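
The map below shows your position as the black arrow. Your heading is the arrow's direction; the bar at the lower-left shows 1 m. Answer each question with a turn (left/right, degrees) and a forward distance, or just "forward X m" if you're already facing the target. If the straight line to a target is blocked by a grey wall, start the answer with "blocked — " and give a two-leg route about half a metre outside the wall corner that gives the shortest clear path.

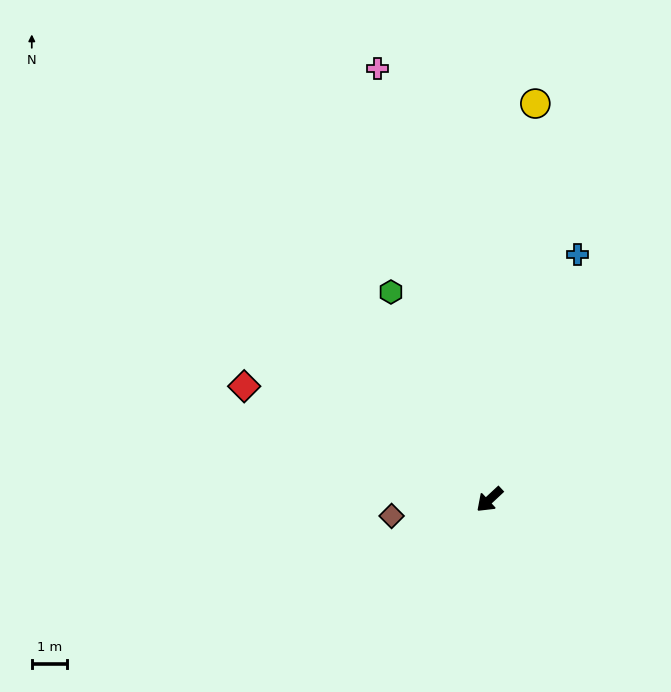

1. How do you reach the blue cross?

turn right 153°, forward 7.3 m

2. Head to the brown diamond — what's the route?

turn right 33°, forward 2.8 m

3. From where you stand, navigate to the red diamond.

turn right 68°, forward 7.6 m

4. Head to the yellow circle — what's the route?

turn right 140°, forward 11.2 m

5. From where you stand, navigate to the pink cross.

turn right 118°, forward 12.5 m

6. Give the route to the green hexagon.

turn right 108°, forward 6.4 m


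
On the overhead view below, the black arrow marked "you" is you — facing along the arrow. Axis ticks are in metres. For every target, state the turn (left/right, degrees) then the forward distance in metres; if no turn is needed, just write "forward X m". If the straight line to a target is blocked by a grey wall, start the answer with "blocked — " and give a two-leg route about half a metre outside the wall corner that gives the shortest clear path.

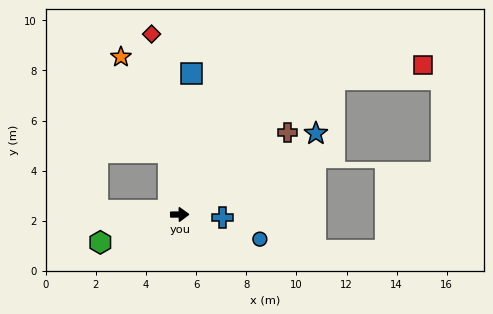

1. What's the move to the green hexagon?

turn right 161°, forward 3.4 m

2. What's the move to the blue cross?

turn right 4°, forward 1.7 m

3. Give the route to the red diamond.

turn left 98°, forward 7.3 m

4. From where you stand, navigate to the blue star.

turn left 30°, forward 6.3 m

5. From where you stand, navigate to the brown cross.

turn left 37°, forward 5.4 m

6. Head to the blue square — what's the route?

turn left 84°, forward 5.6 m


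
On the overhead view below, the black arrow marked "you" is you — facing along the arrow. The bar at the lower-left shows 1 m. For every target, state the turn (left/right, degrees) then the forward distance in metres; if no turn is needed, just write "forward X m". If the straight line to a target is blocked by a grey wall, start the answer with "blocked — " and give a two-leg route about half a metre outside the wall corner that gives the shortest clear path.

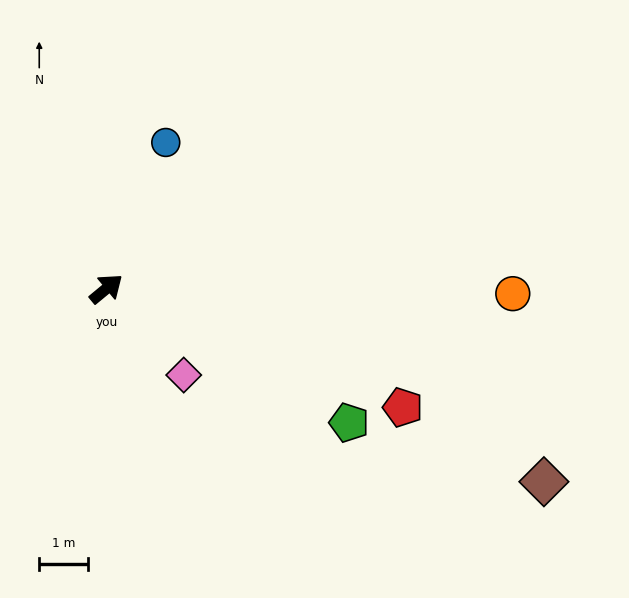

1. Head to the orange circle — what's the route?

turn right 40°, forward 8.3 m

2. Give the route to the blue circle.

turn left 28°, forward 3.2 m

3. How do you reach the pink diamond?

turn right 88°, forward 2.4 m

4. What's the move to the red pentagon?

turn right 61°, forward 6.5 m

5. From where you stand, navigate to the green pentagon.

turn right 68°, forward 5.6 m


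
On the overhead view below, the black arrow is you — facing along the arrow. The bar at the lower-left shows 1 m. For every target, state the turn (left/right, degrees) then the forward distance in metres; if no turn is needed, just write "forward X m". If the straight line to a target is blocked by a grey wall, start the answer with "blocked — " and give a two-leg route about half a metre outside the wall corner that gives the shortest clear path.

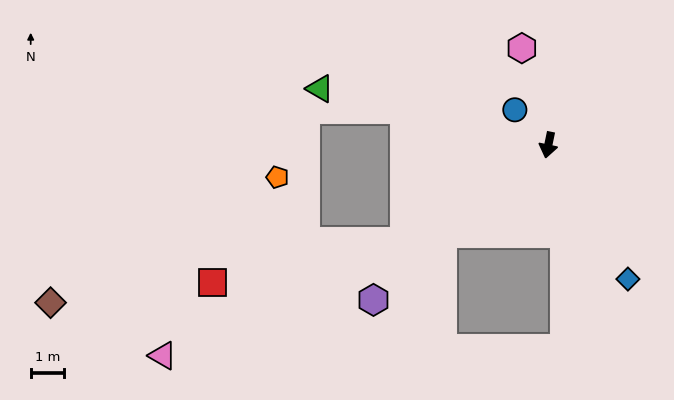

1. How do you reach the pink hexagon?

turn right 153°, forward 3.0 m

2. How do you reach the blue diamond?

turn left 42°, forward 4.6 m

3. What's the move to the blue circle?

turn right 125°, forward 1.4 m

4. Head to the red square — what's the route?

blocked — turn right 44°, forward 5.1 m, then turn right 22°, forward 5.8 m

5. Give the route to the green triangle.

turn right 92°, forward 7.0 m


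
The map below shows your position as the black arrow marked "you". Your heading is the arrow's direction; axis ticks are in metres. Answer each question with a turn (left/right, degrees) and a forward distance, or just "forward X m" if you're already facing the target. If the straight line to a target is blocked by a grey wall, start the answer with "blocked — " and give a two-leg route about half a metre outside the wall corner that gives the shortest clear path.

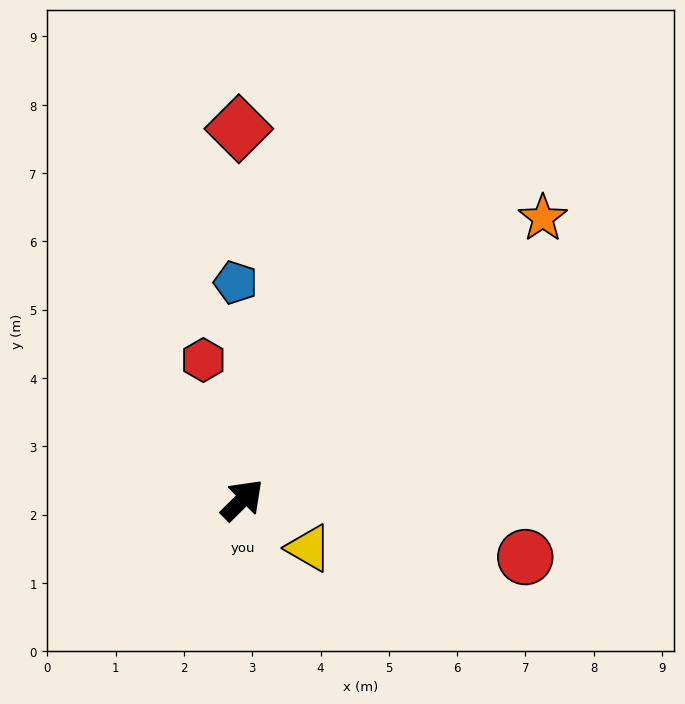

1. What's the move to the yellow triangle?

turn right 81°, forward 1.2 m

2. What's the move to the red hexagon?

turn left 61°, forward 2.1 m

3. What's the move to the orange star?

forward 6.0 m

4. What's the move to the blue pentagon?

turn left 47°, forward 3.2 m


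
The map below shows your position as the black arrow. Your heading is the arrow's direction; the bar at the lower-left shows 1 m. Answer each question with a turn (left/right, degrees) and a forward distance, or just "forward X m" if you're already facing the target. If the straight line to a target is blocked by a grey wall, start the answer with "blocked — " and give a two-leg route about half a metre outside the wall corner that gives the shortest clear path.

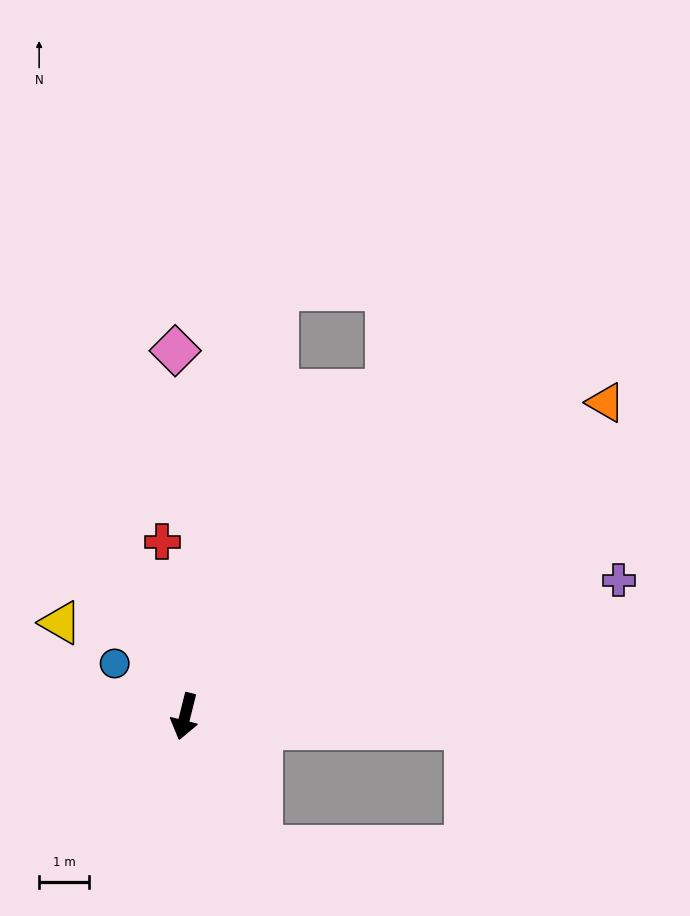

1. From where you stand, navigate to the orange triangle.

turn left 141°, forward 10.6 m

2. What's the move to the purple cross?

turn left 121°, forward 9.2 m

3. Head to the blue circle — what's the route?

turn right 113°, forward 1.8 m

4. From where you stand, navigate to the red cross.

turn right 159°, forward 3.6 m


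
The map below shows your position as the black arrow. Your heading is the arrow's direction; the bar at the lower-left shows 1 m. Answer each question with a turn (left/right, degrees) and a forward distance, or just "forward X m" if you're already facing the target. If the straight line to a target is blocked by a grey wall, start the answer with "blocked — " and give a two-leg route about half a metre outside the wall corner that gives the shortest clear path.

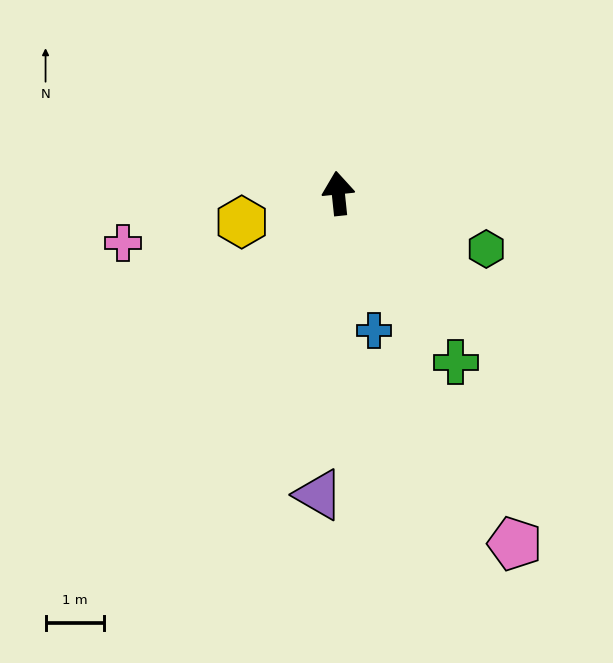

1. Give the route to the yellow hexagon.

turn left 101°, forward 1.7 m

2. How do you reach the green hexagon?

turn right 117°, forward 2.7 m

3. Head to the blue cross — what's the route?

turn right 171°, forward 2.4 m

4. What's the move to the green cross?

turn right 151°, forward 3.5 m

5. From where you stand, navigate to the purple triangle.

turn left 170°, forward 5.2 m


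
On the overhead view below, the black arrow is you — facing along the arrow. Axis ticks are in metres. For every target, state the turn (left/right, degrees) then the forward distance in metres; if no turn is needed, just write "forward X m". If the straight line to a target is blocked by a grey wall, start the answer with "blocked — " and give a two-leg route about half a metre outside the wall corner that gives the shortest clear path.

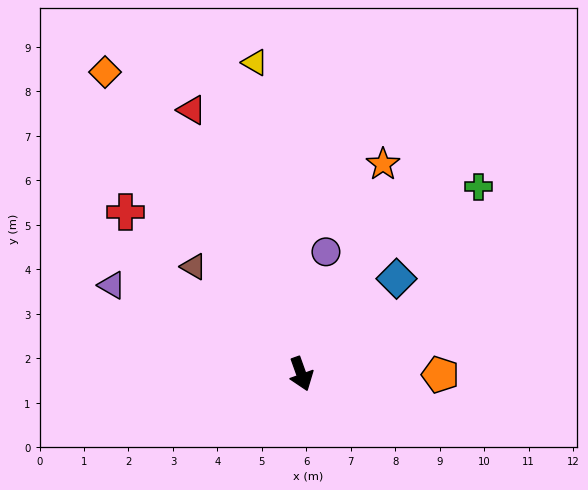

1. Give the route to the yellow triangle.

turn left 169°, forward 7.1 m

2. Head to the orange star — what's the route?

turn left 139°, forward 5.1 m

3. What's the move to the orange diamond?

turn right 167°, forward 8.1 m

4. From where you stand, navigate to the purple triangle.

turn right 135°, forward 4.7 m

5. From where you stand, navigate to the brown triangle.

turn right 155°, forward 3.4 m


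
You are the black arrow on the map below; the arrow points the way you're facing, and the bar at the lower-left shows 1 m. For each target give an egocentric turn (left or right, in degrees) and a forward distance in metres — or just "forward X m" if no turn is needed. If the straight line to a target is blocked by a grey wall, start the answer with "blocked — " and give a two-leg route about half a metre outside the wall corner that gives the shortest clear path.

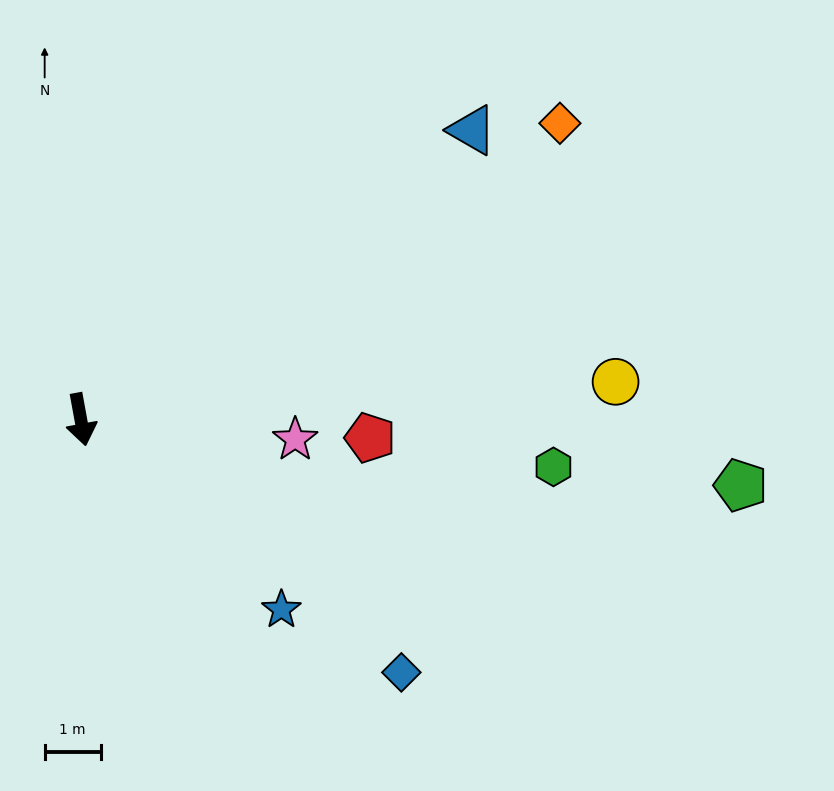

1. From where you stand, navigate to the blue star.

turn left 36°, forward 4.9 m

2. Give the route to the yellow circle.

turn left 84°, forward 9.6 m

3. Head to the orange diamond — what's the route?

turn left 111°, forward 10.1 m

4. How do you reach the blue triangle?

turn left 116°, forward 8.7 m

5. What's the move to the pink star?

turn left 74°, forward 3.8 m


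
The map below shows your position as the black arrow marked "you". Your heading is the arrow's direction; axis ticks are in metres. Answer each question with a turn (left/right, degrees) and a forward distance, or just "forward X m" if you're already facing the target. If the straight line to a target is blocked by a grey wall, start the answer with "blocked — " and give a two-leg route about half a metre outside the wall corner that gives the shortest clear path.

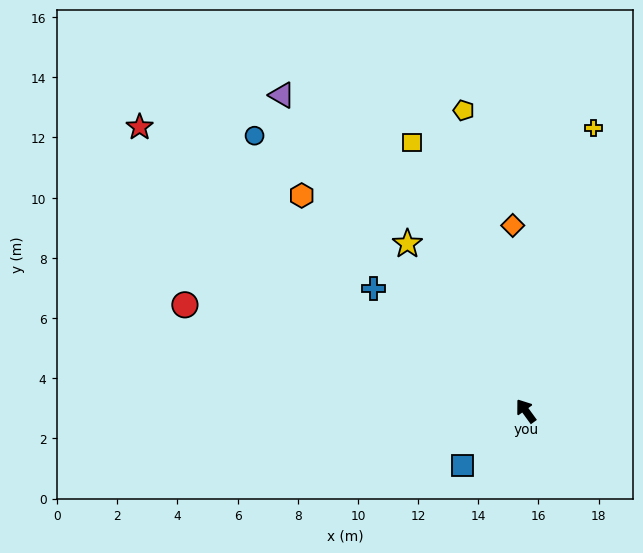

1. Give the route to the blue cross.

turn left 15°, forward 6.5 m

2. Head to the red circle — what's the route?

turn left 37°, forward 11.9 m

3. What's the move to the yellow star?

forward 6.8 m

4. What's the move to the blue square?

turn left 95°, forward 2.8 m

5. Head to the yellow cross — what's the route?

turn right 49°, forward 9.7 m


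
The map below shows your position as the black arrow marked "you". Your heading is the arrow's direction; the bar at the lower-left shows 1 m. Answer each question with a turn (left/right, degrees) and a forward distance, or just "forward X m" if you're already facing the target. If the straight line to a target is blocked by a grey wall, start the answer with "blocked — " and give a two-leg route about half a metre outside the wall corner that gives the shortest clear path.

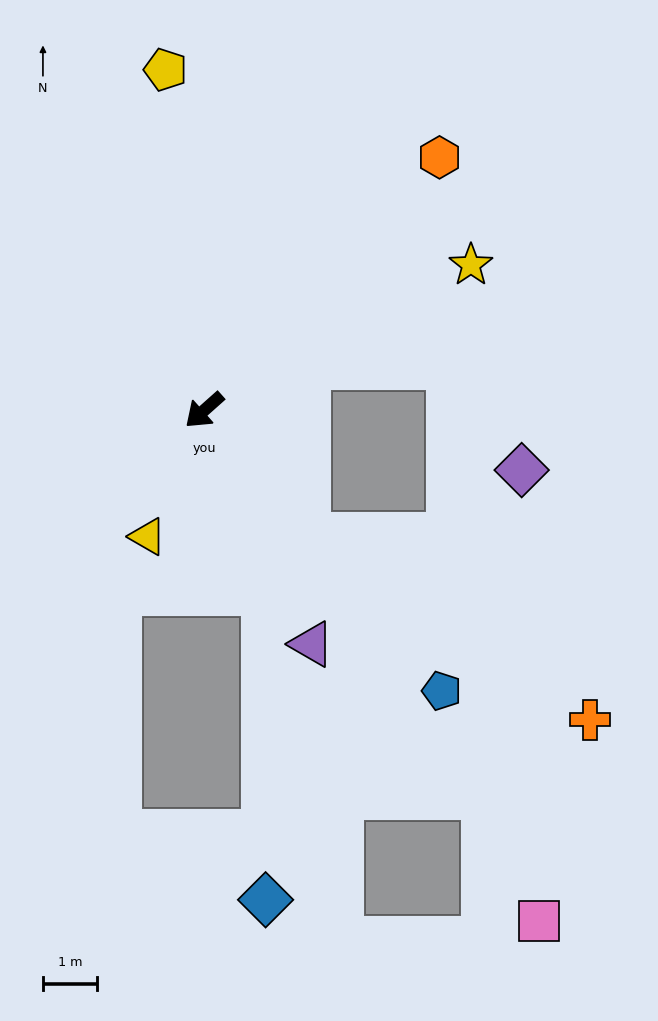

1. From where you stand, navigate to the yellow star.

turn left 167°, forward 5.6 m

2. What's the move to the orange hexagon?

turn right 175°, forward 6.3 m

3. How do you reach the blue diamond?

blocked — turn left 67°, forward 3.5 m, then turn right 19°, forward 5.6 m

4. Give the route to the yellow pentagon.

turn right 125°, forward 6.3 m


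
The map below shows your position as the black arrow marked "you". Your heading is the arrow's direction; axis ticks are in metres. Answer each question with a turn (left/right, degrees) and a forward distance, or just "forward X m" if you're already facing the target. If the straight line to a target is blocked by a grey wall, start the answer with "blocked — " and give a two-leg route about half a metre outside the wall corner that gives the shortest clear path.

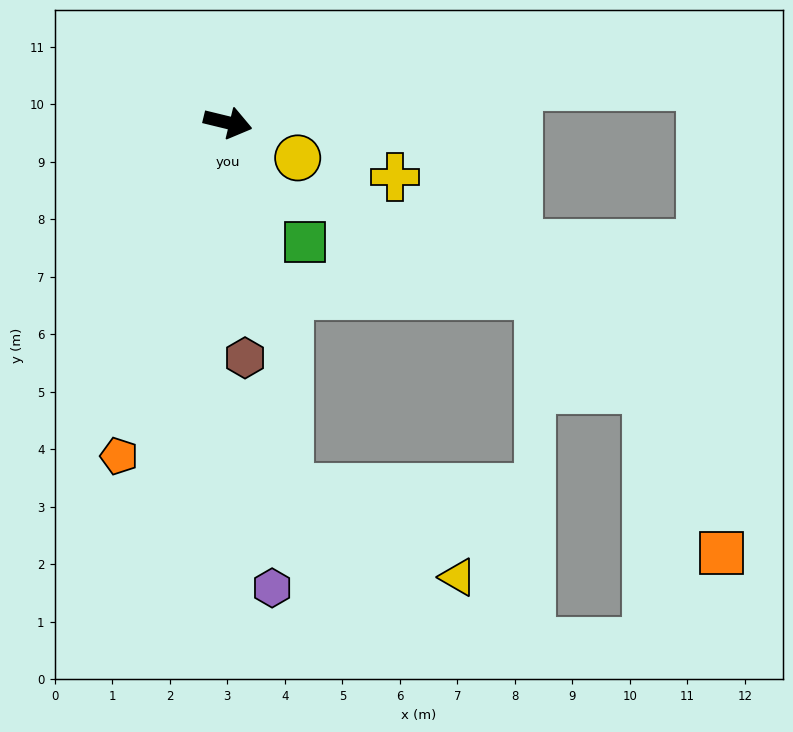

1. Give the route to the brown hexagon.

turn right 72°, forward 4.1 m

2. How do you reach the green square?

turn right 43°, forward 2.5 m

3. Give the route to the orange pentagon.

turn right 94°, forward 6.1 m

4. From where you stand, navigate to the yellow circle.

turn right 13°, forward 1.4 m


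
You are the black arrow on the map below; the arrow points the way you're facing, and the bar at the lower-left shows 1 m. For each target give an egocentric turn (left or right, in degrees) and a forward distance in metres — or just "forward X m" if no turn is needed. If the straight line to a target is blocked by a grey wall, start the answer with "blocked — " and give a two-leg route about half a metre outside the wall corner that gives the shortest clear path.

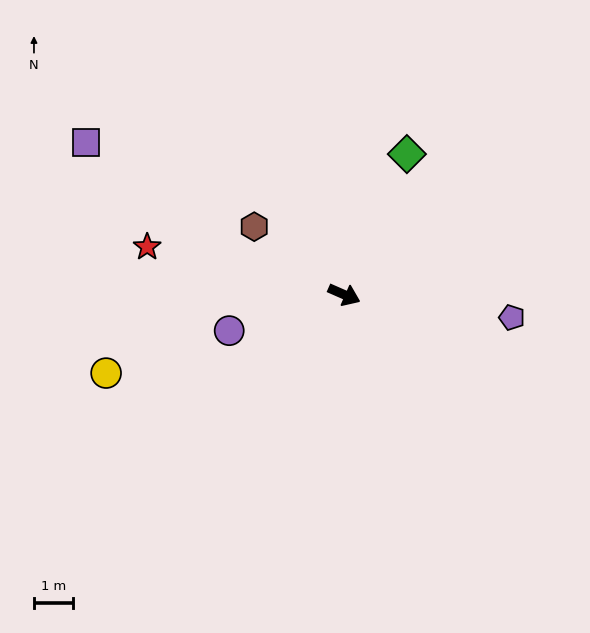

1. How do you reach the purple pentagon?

turn left 16°, forward 4.3 m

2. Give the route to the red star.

turn right 170°, forward 5.2 m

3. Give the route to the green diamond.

turn left 90°, forward 3.9 m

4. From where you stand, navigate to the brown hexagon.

turn left 167°, forward 2.9 m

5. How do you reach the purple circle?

turn right 139°, forward 3.1 m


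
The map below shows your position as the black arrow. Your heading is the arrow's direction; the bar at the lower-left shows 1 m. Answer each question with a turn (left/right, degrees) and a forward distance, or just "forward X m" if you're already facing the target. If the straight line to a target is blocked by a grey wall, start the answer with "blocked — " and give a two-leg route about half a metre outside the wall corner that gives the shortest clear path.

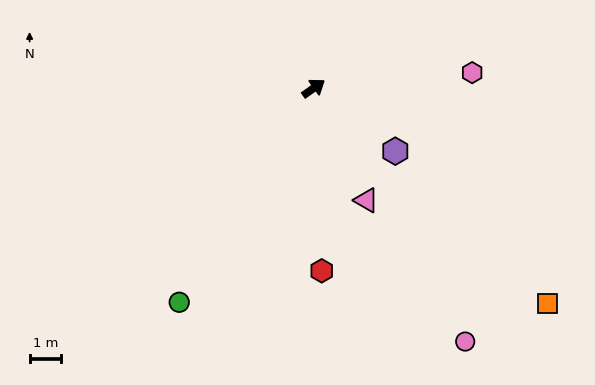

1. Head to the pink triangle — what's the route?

turn right 100°, forward 3.9 m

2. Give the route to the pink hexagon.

turn right 30°, forward 5.0 m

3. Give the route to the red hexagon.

turn right 123°, forward 5.8 m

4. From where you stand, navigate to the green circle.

turn right 157°, forward 8.0 m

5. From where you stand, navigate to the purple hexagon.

turn right 73°, forward 3.3 m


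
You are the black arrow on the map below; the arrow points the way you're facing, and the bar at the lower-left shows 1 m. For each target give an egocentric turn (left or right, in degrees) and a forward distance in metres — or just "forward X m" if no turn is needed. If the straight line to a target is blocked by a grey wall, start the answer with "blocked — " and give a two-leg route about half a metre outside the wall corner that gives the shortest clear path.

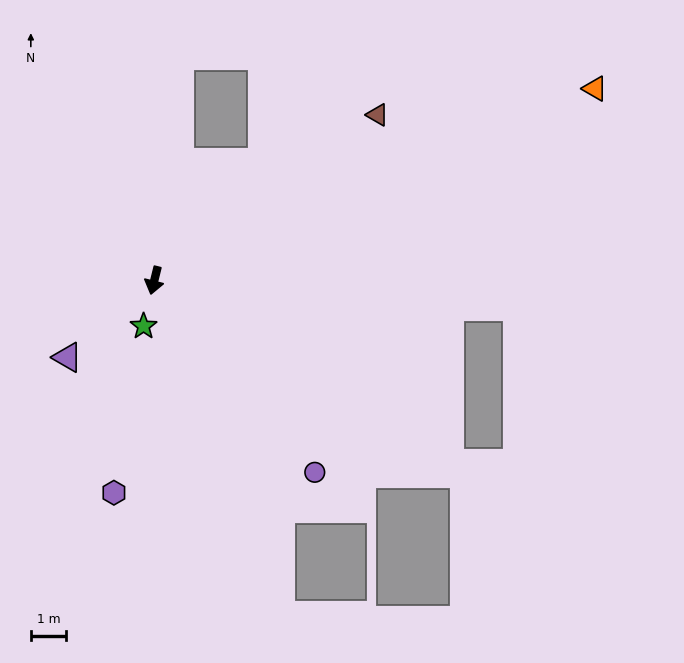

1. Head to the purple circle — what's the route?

turn left 54°, forward 7.1 m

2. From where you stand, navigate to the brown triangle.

turn left 140°, forward 7.9 m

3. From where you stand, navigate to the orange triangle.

turn left 127°, forward 13.7 m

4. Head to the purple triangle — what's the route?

turn right 35°, forward 3.3 m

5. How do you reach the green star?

forward 1.3 m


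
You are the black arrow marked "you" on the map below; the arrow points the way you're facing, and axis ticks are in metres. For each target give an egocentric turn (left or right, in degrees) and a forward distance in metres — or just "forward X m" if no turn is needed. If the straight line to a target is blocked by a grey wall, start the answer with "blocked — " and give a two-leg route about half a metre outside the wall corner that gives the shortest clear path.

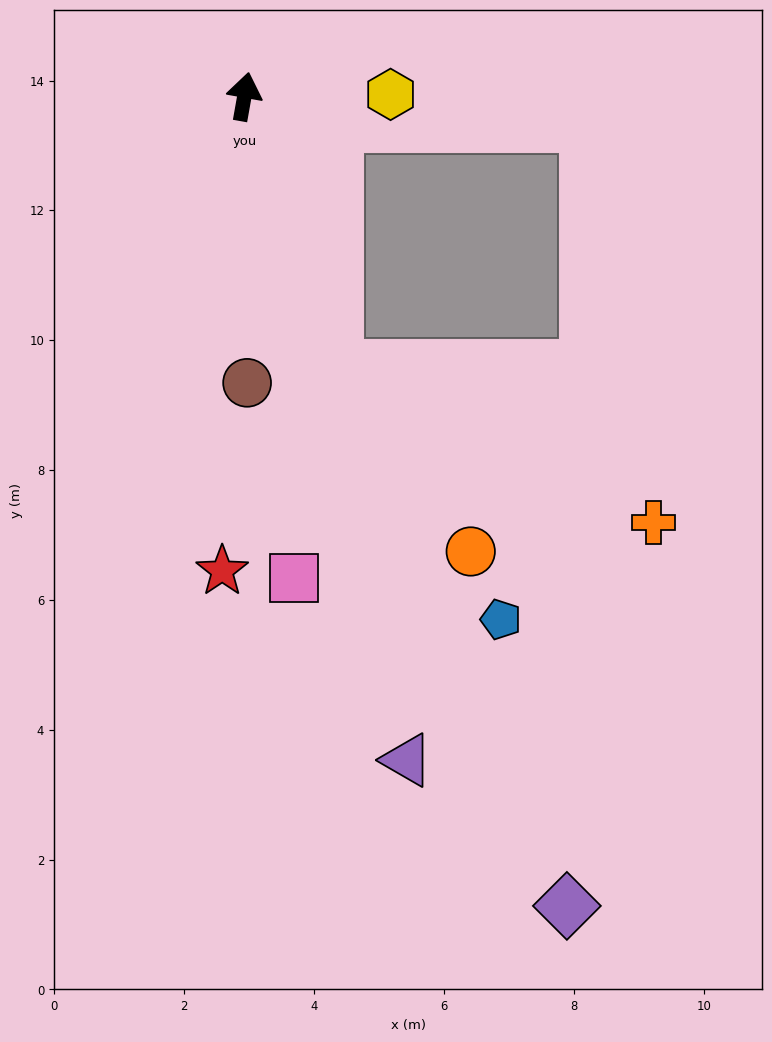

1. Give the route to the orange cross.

blocked — turn right 151°, forward 4.4 m, then turn left 45°, forward 5.5 m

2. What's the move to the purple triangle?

turn right 156°, forward 10.5 m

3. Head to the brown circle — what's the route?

turn right 169°, forward 4.4 m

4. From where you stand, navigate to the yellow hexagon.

turn right 79°, forward 2.3 m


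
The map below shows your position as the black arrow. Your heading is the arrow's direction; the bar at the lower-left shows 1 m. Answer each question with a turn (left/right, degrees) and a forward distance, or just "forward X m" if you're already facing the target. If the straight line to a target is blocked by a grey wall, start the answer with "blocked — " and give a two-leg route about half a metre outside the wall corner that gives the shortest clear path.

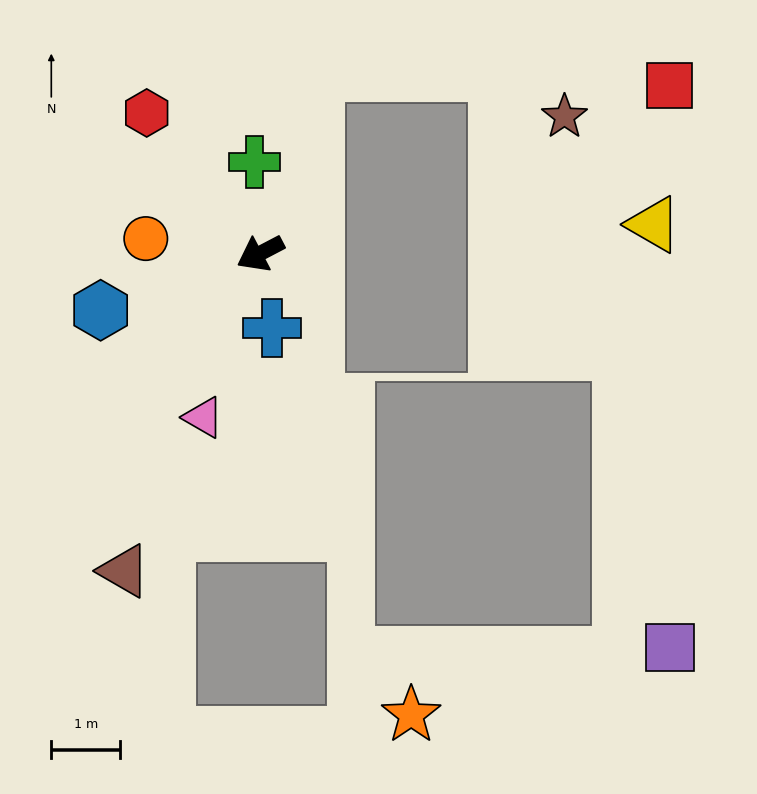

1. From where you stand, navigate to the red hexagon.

turn right 79°, forward 2.6 m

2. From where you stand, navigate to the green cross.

turn right 114°, forward 1.3 m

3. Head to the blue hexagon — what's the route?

turn right 8°, forward 2.5 m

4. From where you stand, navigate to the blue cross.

turn left 71°, forward 1.1 m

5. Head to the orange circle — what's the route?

turn right 35°, forward 1.7 m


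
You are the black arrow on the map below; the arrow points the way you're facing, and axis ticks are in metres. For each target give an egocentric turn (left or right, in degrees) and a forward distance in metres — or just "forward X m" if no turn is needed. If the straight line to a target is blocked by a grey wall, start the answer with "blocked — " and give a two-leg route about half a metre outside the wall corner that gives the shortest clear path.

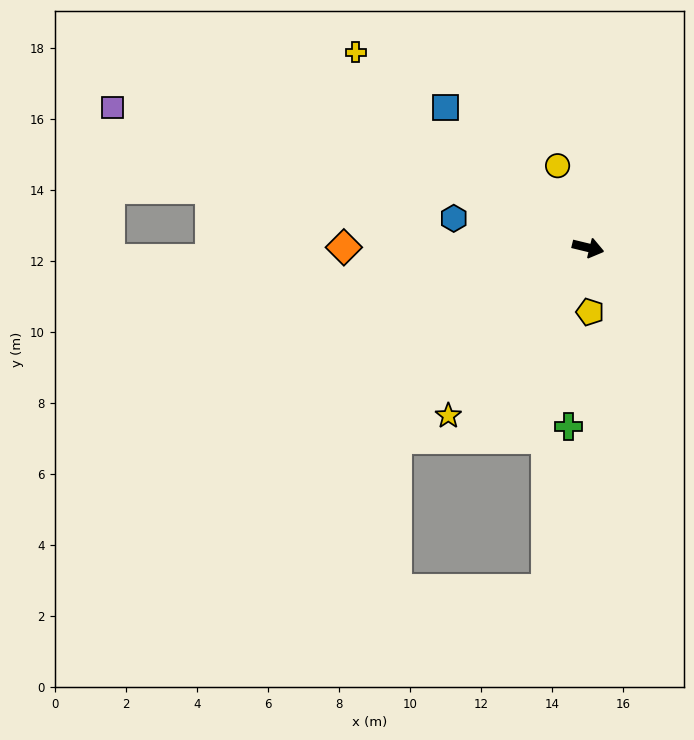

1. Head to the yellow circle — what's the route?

turn left 124°, forward 2.5 m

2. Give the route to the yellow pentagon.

turn right 75°, forward 1.8 m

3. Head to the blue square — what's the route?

turn left 149°, forward 5.6 m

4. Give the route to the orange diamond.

turn right 166°, forward 6.9 m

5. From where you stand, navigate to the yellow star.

turn right 116°, forward 6.2 m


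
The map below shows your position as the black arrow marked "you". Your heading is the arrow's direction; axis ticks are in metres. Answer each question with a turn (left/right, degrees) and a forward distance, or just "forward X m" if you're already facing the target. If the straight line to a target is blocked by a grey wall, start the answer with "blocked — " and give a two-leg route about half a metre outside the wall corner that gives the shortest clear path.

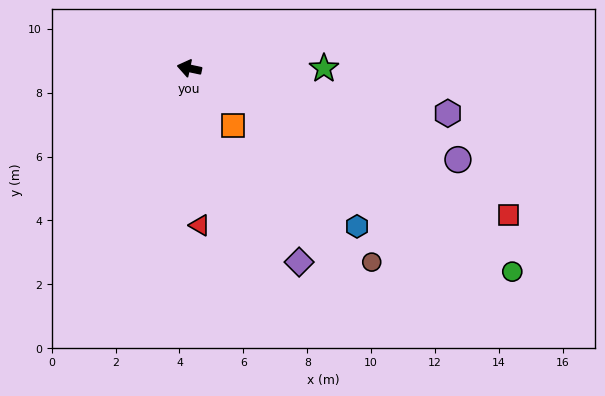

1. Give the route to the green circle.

turn left 160°, forward 11.9 m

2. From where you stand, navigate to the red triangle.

turn left 106°, forward 4.9 m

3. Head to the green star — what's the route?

turn right 168°, forward 4.2 m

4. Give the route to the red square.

turn left 167°, forward 11.0 m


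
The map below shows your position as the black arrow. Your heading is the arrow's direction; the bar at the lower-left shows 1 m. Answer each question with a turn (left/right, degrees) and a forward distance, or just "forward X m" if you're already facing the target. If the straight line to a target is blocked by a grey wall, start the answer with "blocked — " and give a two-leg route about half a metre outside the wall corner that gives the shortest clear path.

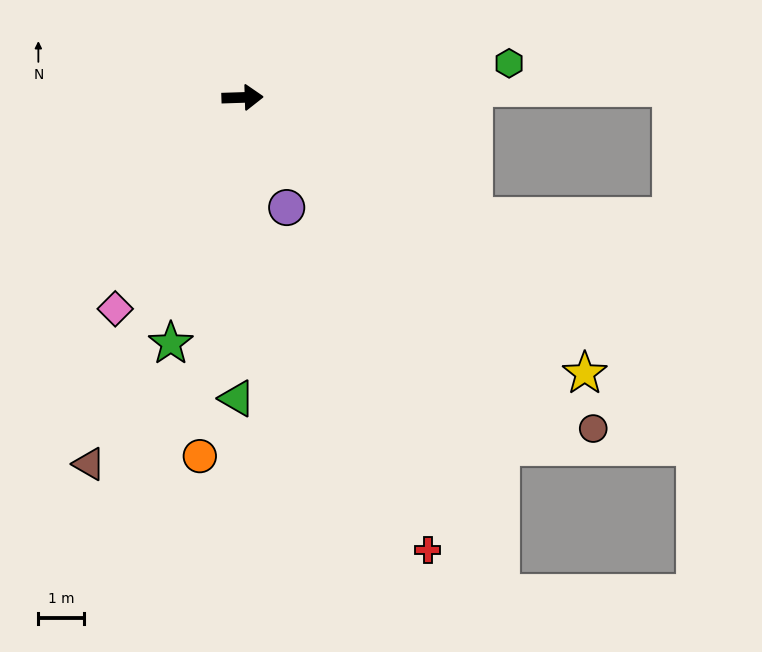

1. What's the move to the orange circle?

turn right 99°, forward 7.9 m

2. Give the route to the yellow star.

turn right 41°, forward 9.6 m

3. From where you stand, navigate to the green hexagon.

turn left 5°, forward 5.9 m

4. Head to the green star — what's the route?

turn right 108°, forward 5.6 m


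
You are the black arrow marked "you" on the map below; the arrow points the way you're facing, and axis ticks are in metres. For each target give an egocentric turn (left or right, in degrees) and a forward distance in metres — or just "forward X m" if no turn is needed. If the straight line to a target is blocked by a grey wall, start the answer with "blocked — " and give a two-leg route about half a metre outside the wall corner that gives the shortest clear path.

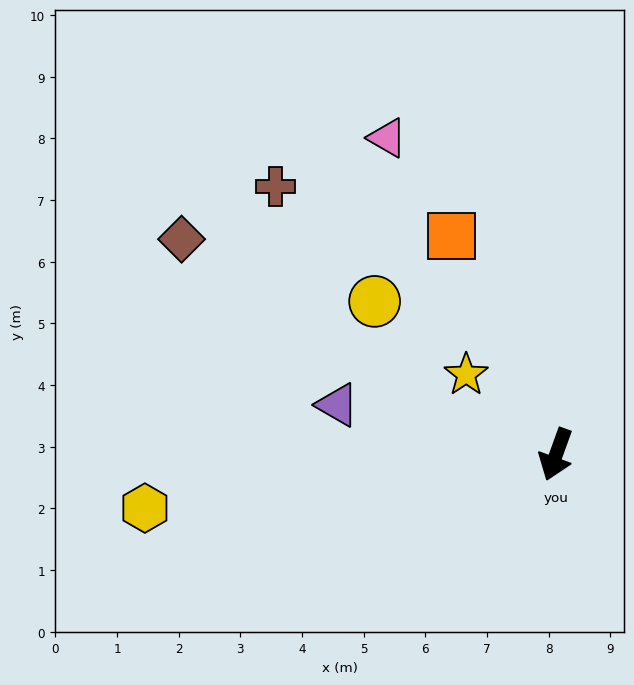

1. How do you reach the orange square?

turn right 134°, forward 3.9 m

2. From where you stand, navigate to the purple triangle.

turn right 83°, forward 3.6 m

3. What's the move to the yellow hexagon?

turn right 63°, forward 6.7 m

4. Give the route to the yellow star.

turn right 112°, forward 2.0 m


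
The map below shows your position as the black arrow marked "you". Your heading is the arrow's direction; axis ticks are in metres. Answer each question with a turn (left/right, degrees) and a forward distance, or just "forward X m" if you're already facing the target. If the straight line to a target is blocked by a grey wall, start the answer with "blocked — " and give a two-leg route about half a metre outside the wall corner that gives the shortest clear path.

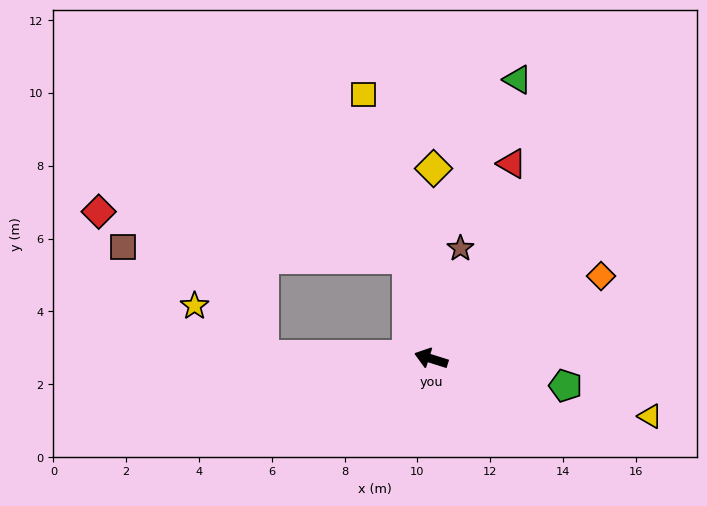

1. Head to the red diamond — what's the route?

blocked — turn right 59°, forward 2.8 m, then turn left 68°, forward 8.6 m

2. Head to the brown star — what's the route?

turn right 87°, forward 3.1 m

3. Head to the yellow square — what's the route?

turn right 58°, forward 7.5 m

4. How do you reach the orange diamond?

turn right 137°, forward 5.2 m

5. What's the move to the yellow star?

blocked — turn left 16°, forward 4.6 m, then turn right 34°, forward 2.3 m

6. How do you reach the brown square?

blocked — turn right 59°, forward 2.8 m, then turn left 74°, forward 7.8 m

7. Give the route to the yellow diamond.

turn right 73°, forward 5.2 m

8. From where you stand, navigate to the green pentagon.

turn right 174°, forward 3.8 m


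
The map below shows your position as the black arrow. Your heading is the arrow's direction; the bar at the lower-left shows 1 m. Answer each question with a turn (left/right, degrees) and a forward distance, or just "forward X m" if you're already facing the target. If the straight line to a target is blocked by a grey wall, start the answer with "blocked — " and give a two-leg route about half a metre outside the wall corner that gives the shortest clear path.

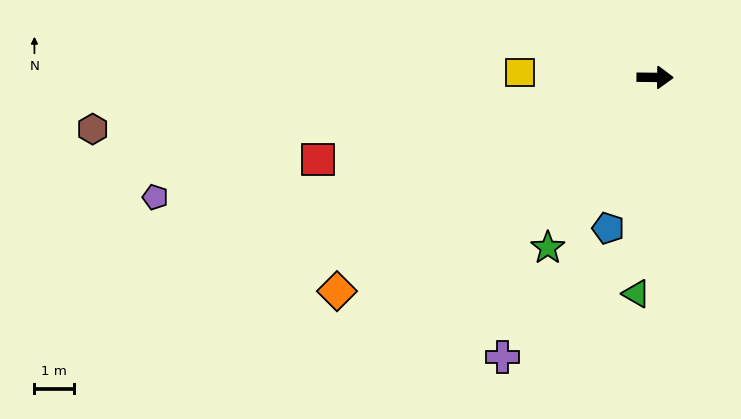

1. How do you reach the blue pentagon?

turn right 107°, forward 4.0 m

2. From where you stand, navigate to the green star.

turn right 122°, forward 5.1 m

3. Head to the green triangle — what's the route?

turn right 94°, forward 5.5 m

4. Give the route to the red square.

turn right 166°, forward 8.8 m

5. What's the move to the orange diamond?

turn right 145°, forward 9.7 m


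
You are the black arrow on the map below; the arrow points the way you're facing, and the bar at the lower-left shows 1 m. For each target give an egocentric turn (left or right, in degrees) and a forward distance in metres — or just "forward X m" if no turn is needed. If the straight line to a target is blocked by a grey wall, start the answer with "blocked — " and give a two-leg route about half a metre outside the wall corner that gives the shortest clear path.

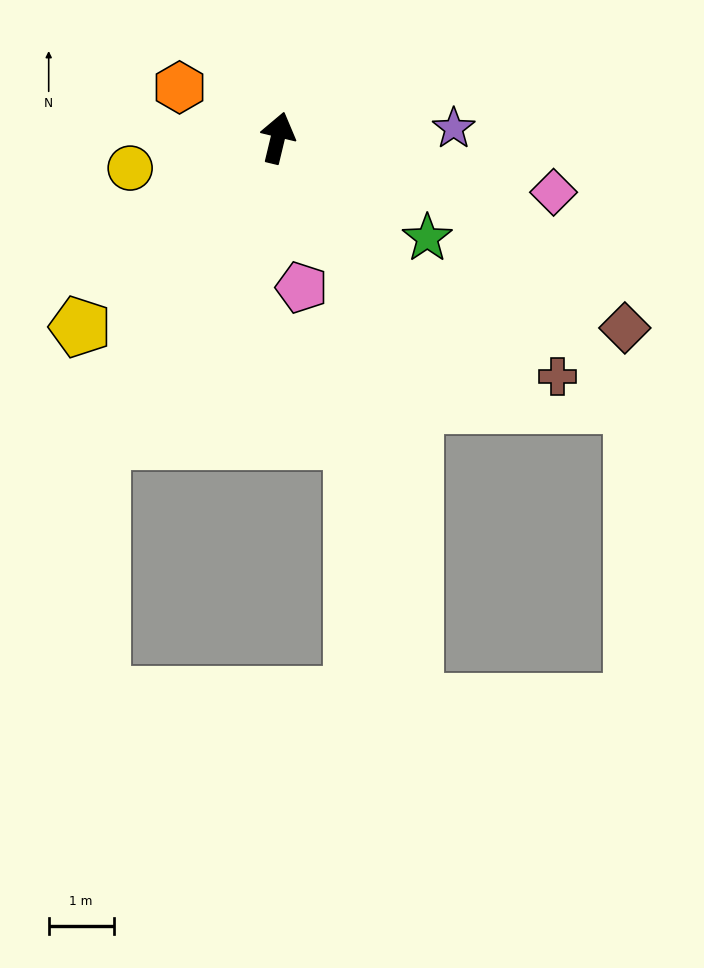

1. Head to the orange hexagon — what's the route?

turn left 76°, forward 1.7 m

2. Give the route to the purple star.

turn right 73°, forward 2.7 m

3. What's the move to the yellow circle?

turn left 115°, forward 2.3 m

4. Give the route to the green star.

turn right 110°, forward 2.8 m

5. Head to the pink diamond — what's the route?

turn right 88°, forward 4.3 m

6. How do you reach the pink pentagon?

turn right 157°, forward 2.3 m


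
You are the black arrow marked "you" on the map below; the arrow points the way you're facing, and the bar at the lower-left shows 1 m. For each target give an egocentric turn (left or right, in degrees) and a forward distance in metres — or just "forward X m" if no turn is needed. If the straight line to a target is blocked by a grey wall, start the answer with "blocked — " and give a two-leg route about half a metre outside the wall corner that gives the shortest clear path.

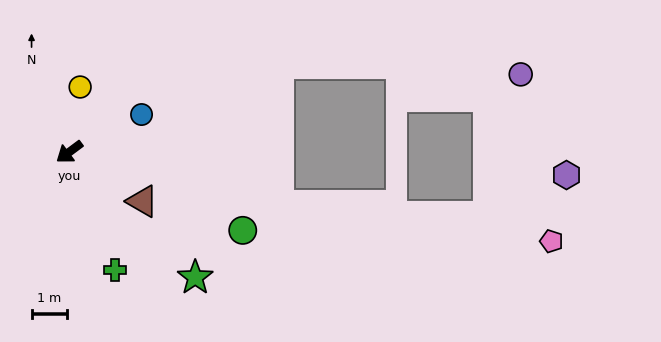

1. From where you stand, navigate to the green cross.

turn left 74°, forward 3.5 m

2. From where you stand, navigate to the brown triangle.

turn left 109°, forward 2.5 m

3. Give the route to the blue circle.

turn left 171°, forward 2.3 m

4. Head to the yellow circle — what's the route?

turn right 136°, forward 1.8 m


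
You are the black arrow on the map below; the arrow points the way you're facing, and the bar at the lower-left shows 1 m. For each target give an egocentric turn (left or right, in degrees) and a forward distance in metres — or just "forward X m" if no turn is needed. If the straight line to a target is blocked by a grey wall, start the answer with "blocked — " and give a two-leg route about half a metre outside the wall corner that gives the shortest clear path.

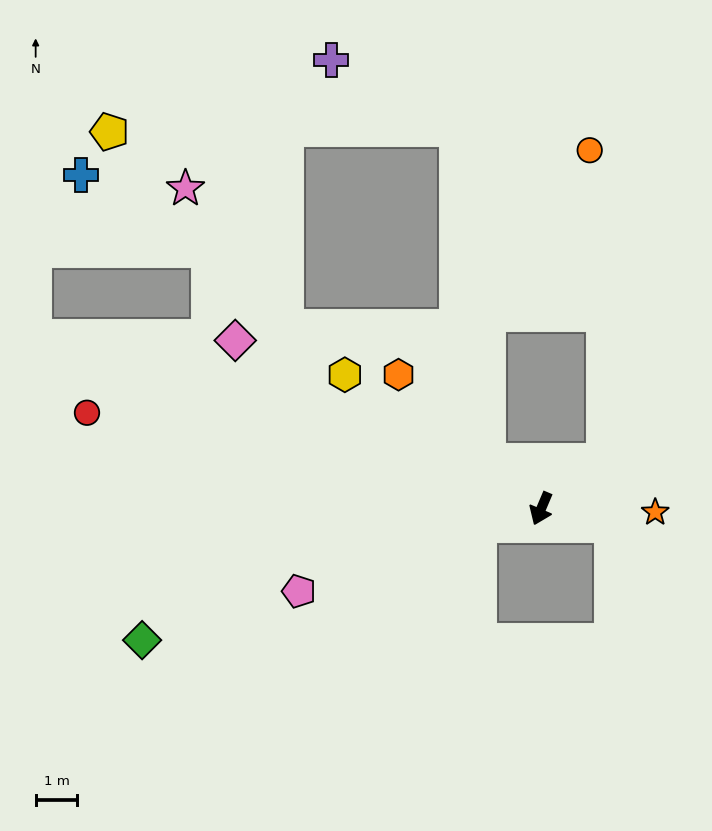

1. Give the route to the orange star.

turn left 111°, forward 2.7 m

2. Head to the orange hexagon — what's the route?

turn right 110°, forward 4.7 m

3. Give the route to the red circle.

turn right 79°, forward 11.1 m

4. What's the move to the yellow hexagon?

turn right 101°, forward 5.7 m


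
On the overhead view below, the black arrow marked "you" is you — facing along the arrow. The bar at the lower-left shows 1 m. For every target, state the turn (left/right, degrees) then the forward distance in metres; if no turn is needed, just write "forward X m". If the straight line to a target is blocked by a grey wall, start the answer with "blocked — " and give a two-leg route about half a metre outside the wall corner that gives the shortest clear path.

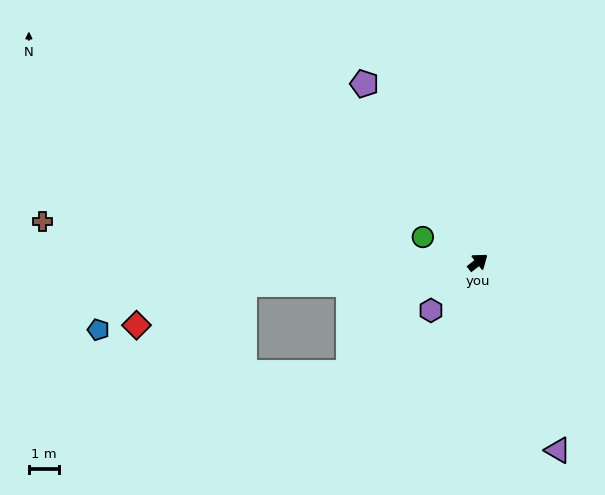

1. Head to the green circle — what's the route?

turn left 117°, forward 2.0 m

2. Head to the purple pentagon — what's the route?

turn left 84°, forward 6.9 m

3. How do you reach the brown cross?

turn left 137°, forward 14.4 m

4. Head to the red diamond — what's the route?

blocked — turn left 147°, forward 7.7 m, then turn left 16°, forward 3.8 m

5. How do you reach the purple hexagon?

turn right 172°, forward 2.2 m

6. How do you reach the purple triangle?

turn right 105°, forward 6.7 m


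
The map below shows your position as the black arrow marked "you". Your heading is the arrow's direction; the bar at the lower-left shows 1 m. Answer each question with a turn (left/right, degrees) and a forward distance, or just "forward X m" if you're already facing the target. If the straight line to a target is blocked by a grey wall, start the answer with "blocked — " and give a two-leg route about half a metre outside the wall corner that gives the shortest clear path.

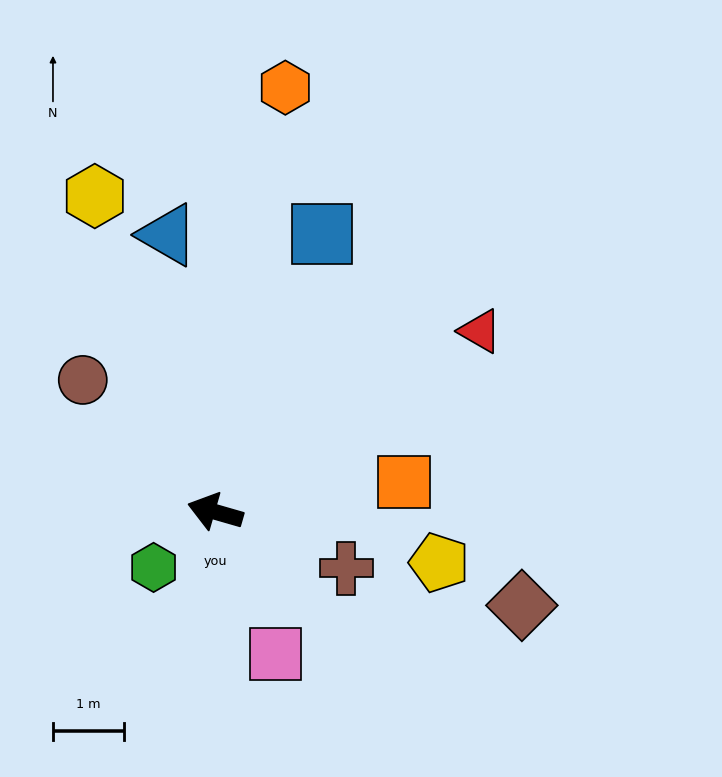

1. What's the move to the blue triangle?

turn right 64°, forward 3.9 m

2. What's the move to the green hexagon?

turn left 58°, forward 1.2 m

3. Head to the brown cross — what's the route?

turn left 173°, forward 2.0 m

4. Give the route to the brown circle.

turn right 29°, forward 2.6 m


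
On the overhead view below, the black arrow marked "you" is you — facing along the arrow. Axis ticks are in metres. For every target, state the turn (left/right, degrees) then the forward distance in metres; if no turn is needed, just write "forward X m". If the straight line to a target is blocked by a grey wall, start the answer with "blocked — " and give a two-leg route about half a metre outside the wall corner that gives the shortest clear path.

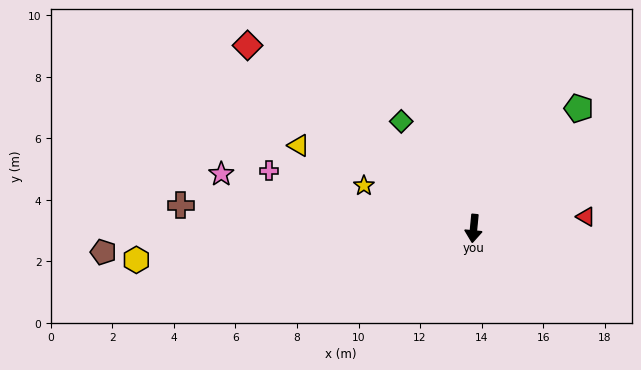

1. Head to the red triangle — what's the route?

turn left 101°, forward 3.7 m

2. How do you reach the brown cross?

turn right 89°, forward 9.5 m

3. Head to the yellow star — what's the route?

turn right 106°, forward 3.8 m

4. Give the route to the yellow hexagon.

turn right 79°, forward 11.0 m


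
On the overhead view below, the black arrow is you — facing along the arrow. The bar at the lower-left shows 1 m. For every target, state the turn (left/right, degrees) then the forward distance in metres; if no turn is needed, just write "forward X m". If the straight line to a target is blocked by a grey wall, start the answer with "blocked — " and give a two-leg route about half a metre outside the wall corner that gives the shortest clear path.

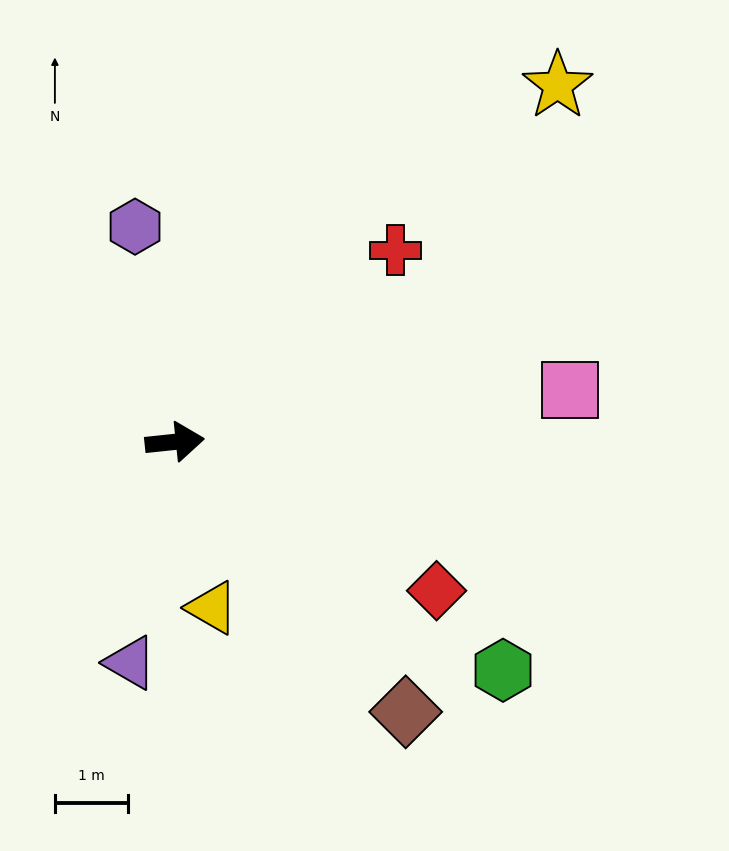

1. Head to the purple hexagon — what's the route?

turn left 94°, forward 3.0 m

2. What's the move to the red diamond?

turn right 36°, forward 4.1 m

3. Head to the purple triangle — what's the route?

turn right 107°, forward 3.1 m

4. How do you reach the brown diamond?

turn right 55°, forward 4.9 m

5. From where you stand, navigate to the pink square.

forward 5.5 m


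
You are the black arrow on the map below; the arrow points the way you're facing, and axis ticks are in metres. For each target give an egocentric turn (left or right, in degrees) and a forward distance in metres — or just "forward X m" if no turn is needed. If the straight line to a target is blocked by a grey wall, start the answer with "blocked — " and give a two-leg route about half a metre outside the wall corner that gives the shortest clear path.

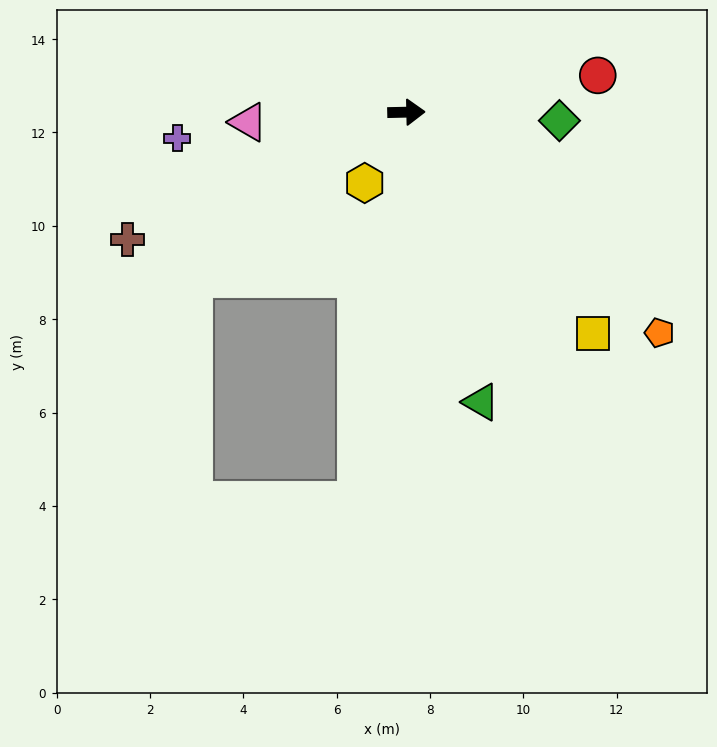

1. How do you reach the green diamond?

turn right 4°, forward 3.3 m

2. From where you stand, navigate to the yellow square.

turn right 51°, forward 6.2 m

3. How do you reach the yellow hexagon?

turn right 122°, forward 1.8 m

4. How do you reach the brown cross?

turn right 157°, forward 6.6 m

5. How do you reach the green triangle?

turn right 77°, forward 6.4 m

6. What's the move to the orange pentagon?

turn right 42°, forward 7.2 m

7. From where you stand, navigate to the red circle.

turn left 10°, forward 4.2 m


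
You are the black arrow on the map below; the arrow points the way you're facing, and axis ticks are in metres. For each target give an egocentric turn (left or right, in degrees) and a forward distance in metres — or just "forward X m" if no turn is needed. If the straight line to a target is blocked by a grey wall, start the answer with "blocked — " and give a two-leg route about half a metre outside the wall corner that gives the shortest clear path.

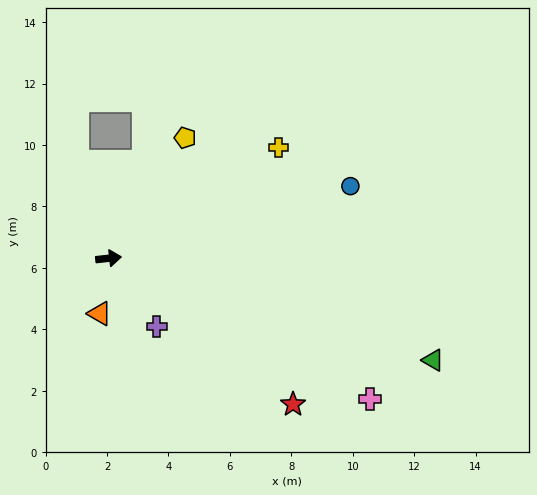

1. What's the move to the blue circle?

turn left 10°, forward 8.2 m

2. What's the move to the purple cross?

turn right 61°, forward 2.7 m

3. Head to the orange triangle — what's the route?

turn right 105°, forward 1.8 m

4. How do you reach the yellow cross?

turn left 27°, forward 6.6 m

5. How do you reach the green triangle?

turn right 24°, forward 11.1 m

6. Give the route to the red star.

turn right 45°, forward 7.7 m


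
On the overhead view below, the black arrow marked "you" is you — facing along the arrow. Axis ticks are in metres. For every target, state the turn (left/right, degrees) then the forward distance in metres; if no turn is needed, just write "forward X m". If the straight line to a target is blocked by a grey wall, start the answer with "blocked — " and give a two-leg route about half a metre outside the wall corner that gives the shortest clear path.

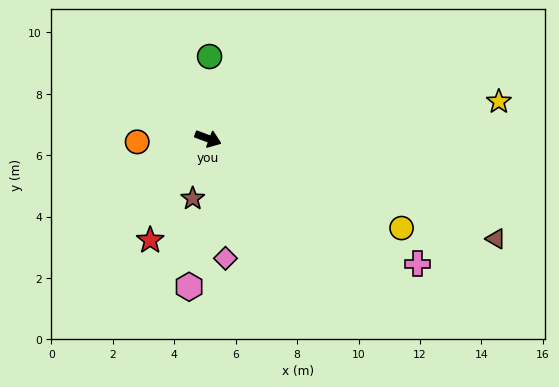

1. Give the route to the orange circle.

turn right 157°, forward 2.3 m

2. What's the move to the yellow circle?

turn right 4°, forward 6.9 m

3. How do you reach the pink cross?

turn right 10°, forward 7.9 m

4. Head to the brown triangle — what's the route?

forward 9.9 m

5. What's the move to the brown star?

turn right 84°, forward 2.0 m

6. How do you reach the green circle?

turn left 109°, forward 2.7 m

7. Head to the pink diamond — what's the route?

turn right 61°, forward 3.9 m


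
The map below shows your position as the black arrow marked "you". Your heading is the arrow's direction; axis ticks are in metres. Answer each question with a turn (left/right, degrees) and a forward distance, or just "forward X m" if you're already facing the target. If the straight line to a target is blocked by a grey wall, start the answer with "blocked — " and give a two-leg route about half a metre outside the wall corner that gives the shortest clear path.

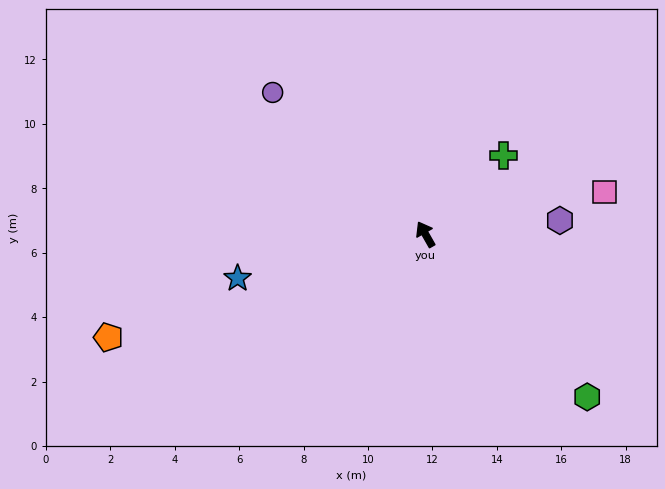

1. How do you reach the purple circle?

turn left 17°, forward 6.5 m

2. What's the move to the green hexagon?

turn right 165°, forward 7.1 m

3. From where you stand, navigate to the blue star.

turn left 74°, forward 6.0 m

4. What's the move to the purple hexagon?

turn right 114°, forward 4.2 m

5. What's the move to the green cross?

turn right 74°, forward 3.4 m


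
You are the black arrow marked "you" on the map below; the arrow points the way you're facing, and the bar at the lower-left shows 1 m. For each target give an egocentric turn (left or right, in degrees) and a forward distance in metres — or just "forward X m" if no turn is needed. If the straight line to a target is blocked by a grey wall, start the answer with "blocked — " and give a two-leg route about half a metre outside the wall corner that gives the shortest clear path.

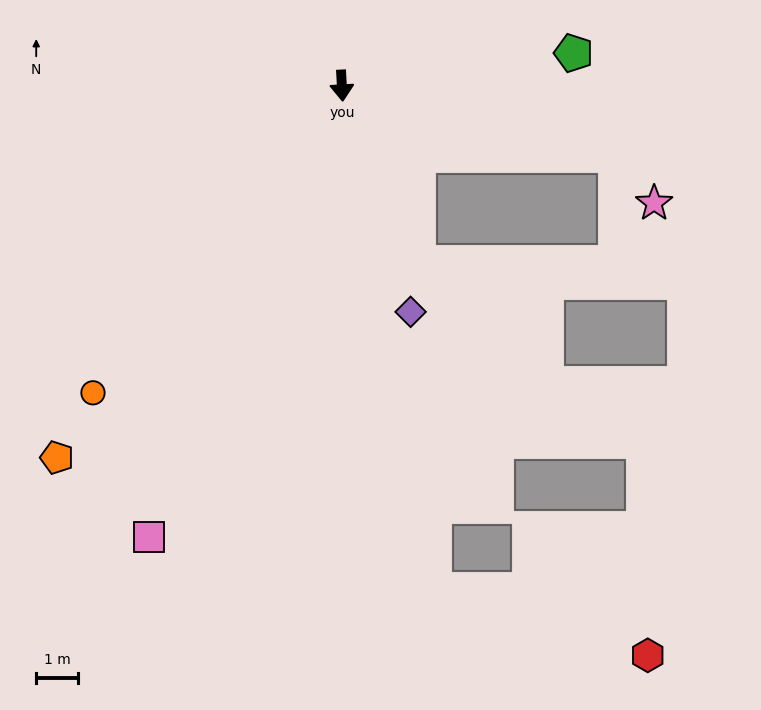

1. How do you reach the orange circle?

turn right 42°, forward 9.5 m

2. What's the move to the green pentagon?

turn left 95°, forward 5.6 m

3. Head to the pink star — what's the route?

blocked — turn left 73°, forward 6.8 m, then turn right 38°, forward 1.5 m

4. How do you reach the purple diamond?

turn left 14°, forward 5.7 m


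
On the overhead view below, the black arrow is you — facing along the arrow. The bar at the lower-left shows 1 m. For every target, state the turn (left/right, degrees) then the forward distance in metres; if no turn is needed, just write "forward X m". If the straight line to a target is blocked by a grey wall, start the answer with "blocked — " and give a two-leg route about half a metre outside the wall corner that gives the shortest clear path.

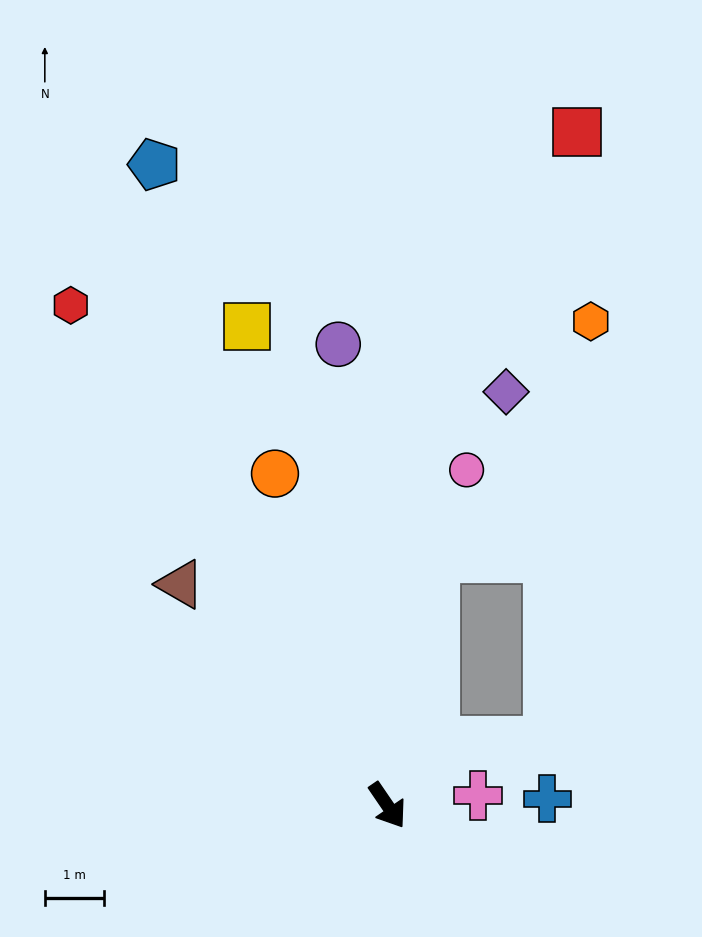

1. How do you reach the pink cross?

turn left 62°, forward 1.5 m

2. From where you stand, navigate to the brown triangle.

turn right 171°, forward 5.2 m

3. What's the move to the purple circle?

turn left 152°, forward 7.9 m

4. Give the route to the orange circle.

turn left 164°, forward 6.0 m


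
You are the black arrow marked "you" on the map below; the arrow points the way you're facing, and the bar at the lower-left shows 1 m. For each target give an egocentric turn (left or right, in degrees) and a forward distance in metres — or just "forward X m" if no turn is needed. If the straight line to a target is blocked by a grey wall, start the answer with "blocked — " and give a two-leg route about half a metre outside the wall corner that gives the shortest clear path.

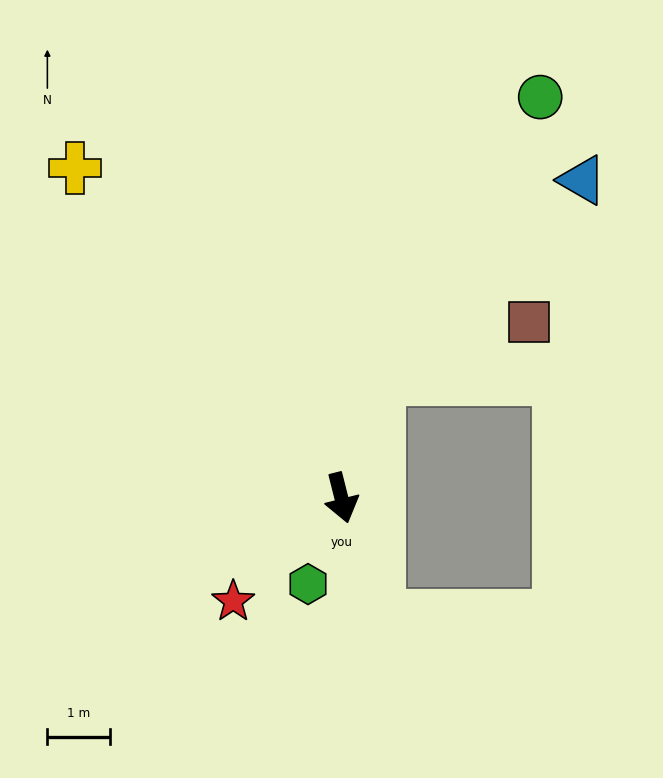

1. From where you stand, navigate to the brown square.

blocked — turn left 149°, forward 2.0 m, then turn right 52°, forward 2.6 m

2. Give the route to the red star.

turn right 60°, forward 2.4 m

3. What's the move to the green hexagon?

turn right 35°, forward 1.5 m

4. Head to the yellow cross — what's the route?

turn right 155°, forward 6.7 m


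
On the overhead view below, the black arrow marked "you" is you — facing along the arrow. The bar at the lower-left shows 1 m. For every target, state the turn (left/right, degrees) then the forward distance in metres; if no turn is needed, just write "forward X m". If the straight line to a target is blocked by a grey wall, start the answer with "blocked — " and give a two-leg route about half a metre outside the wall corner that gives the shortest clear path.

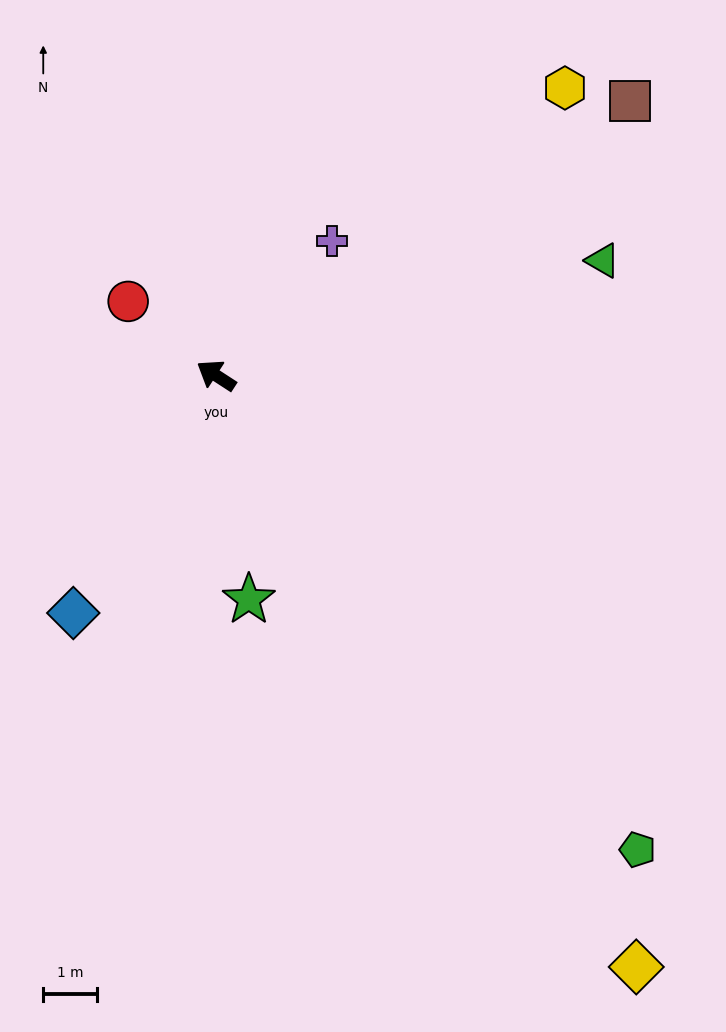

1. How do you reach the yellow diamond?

turn left 158°, forward 13.5 m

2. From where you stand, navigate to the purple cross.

turn right 98°, forward 3.3 m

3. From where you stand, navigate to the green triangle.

turn right 130°, forward 7.5 m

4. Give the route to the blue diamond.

turn left 92°, forward 5.2 m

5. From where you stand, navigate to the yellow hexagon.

turn right 108°, forward 8.4 m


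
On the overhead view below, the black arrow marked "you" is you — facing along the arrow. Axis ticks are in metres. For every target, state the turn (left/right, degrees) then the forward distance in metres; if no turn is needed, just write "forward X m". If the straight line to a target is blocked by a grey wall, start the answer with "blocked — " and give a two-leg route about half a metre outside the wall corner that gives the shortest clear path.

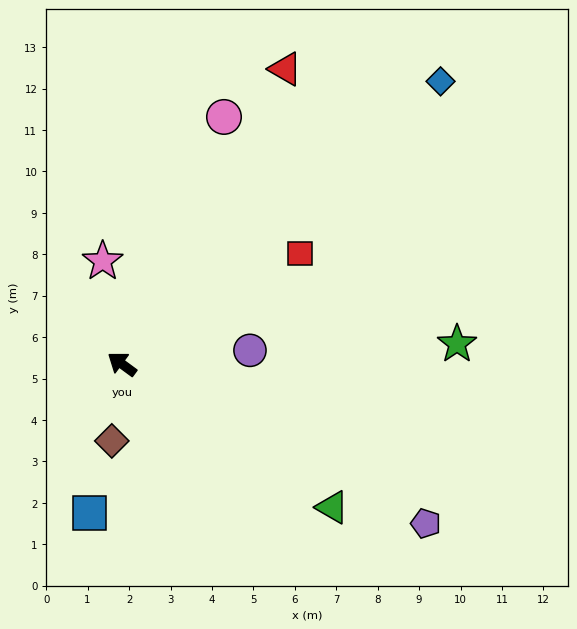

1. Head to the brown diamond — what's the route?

turn left 119°, forward 1.9 m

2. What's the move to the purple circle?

turn right 138°, forward 3.1 m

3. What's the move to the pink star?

turn right 43°, forward 2.5 m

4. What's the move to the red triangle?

turn right 83°, forward 8.1 m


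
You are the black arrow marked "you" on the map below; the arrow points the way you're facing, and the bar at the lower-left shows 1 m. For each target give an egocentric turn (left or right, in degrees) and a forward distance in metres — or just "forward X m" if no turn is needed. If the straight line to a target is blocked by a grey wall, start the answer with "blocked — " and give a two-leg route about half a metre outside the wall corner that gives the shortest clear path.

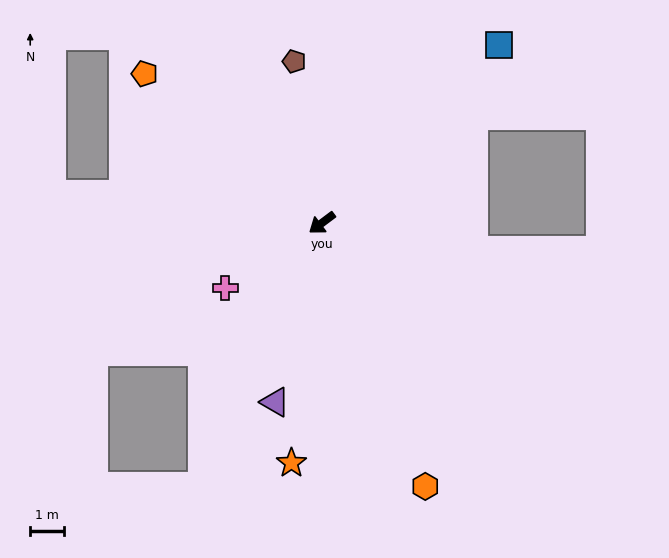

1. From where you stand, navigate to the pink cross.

turn right 3°, forward 3.4 m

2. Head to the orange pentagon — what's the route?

turn right 77°, forward 6.9 m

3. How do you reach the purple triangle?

turn left 38°, forward 5.5 m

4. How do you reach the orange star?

turn left 46°, forward 7.2 m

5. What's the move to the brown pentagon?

turn right 117°, forward 4.9 m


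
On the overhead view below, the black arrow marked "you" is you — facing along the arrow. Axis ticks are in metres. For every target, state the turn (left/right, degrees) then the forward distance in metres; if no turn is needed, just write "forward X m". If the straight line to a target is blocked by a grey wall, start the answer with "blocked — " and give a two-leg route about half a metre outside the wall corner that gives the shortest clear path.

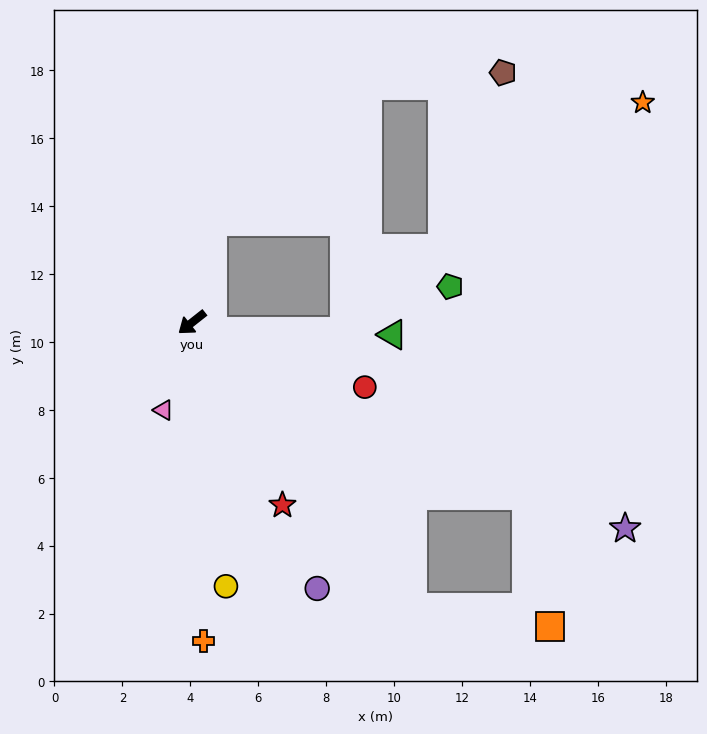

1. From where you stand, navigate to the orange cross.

turn left 54°, forward 9.4 m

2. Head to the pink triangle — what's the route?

turn left 34°, forward 2.7 m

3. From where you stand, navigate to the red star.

turn left 78°, forward 6.0 m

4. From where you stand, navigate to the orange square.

blocked — turn left 89°, forward 10.6 m, then turn left 45°, forward 4.1 m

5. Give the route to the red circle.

turn left 121°, forward 5.4 m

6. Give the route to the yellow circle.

turn left 59°, forward 7.8 m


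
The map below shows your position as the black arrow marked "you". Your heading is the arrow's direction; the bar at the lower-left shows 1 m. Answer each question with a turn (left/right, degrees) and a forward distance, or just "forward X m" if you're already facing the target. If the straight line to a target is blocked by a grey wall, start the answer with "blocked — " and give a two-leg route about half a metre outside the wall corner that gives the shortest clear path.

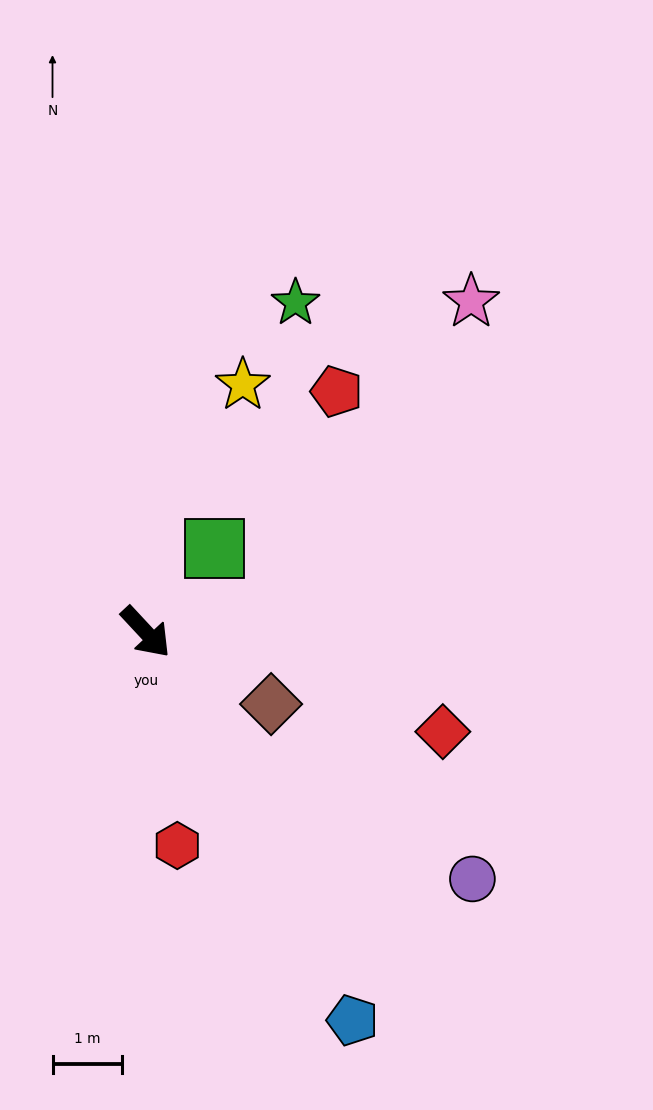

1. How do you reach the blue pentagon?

turn right 15°, forward 6.4 m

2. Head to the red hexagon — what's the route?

turn right 35°, forward 3.1 m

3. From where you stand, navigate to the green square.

turn left 98°, forward 1.6 m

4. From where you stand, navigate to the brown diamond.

turn left 17°, forward 2.1 m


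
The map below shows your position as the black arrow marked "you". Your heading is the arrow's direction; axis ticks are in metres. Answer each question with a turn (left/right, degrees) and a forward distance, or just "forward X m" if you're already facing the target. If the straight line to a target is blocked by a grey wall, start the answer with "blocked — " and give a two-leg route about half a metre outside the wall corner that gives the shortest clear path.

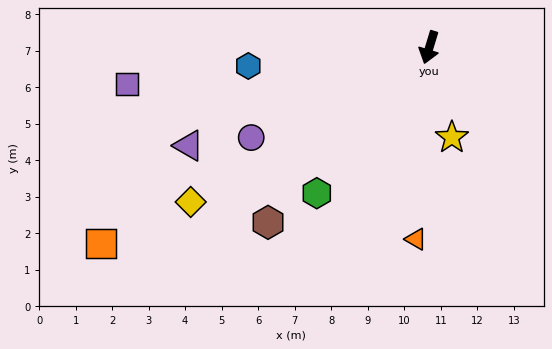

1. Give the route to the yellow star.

turn left 31°, forward 2.5 m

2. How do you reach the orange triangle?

turn left 13°, forward 5.3 m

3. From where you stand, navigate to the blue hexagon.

turn right 67°, forward 5.0 m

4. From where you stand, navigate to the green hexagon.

turn right 21°, forward 5.0 m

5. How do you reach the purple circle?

turn right 46°, forward 5.5 m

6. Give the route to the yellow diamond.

turn right 40°, forward 7.8 m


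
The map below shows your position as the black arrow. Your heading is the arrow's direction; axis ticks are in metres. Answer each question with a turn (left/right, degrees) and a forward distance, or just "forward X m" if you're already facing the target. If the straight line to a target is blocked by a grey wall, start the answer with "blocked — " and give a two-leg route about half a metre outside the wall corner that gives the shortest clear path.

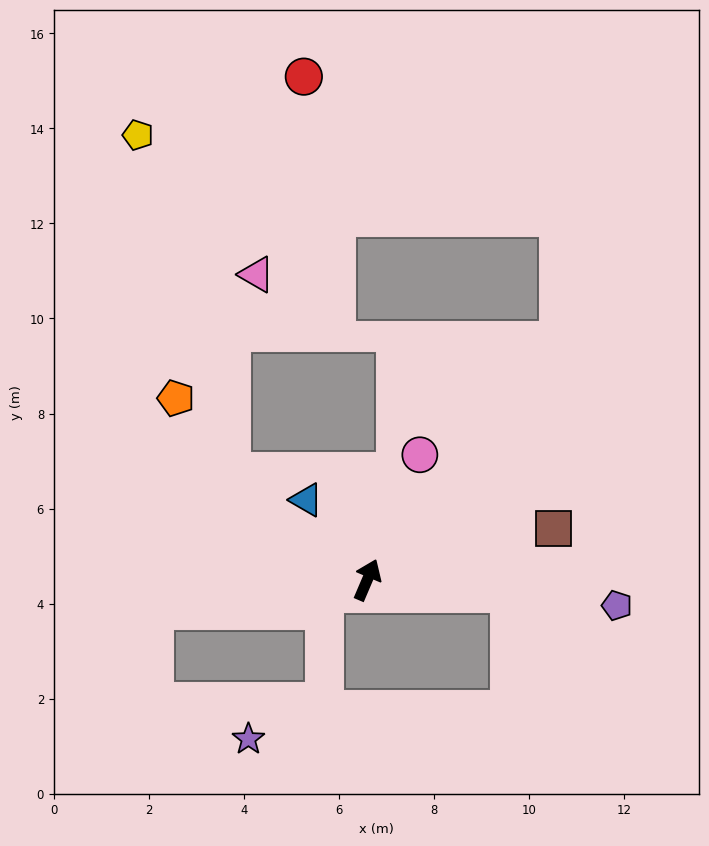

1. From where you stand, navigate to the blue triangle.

turn left 60°, forward 2.1 m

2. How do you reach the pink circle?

forward 2.9 m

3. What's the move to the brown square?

turn right 51°, forward 4.1 m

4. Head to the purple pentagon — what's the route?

turn right 73°, forward 5.3 m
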